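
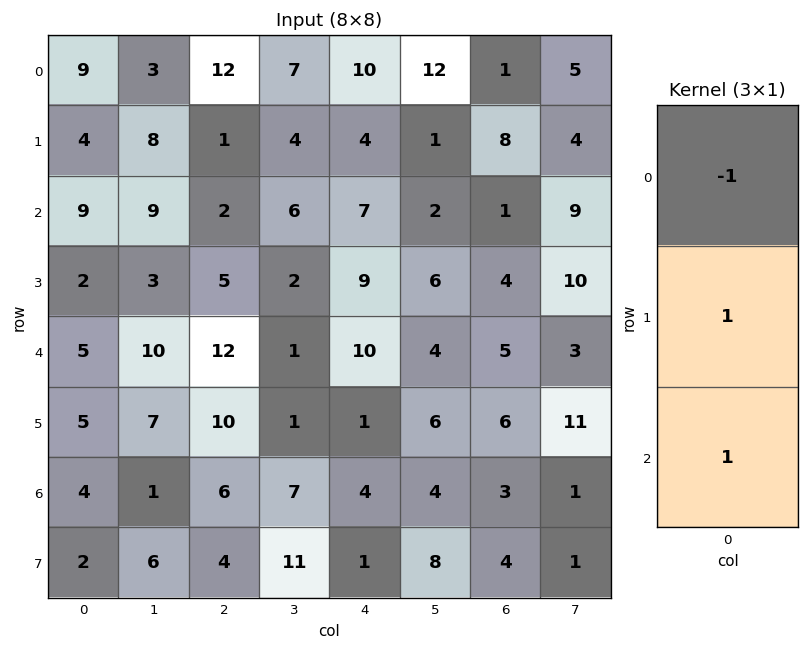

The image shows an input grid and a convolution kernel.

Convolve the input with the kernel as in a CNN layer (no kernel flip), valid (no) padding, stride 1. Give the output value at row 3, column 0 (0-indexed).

The receptive field on the input at this output position is [2 / 5 / 5]. Elementwise product with the kernel and sum: 2·-1 + 5·1 + 5·1.

8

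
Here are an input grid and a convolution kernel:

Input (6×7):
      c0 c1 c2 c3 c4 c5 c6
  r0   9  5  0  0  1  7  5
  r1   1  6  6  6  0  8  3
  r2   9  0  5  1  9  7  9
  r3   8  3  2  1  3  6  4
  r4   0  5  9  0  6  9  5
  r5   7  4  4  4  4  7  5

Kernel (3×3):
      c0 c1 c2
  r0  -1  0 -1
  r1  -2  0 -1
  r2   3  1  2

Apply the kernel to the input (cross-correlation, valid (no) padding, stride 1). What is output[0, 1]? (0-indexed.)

-16

The receptive field on the input at this output position is [5 0 0 / 6 6 6 / 0 5 1]. Elementwise product with the kernel and sum: 5·-1 + 0·-1 + 6·-2 + 6·-1 + 0·3 + 5·1 + 1·2.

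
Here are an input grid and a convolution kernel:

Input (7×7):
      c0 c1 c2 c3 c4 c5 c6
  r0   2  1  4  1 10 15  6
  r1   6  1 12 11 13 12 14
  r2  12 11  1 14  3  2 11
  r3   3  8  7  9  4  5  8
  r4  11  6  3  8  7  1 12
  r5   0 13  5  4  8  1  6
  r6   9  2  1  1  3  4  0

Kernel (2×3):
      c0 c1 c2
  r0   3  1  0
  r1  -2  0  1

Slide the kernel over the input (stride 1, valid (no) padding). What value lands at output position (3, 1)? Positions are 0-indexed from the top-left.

The receptive field on the input at this output position is [8 7 9 / 6 3 8]. Elementwise product with the kernel and sum: 8·3 + 7·1 + 6·-2 + 8·1.

27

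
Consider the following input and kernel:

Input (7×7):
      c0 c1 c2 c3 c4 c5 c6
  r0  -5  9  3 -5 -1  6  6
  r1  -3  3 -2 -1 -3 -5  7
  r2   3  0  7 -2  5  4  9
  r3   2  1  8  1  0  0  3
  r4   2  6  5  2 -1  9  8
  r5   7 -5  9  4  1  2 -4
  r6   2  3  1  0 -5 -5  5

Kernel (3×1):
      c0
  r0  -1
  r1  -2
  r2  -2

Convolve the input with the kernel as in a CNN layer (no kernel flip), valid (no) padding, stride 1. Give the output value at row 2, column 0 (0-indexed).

The receptive field on the input at this output position is [3 / 2 / 2]. Elementwise product with the kernel and sum: 3·-1 + 2·-2 + 2·-2.

-11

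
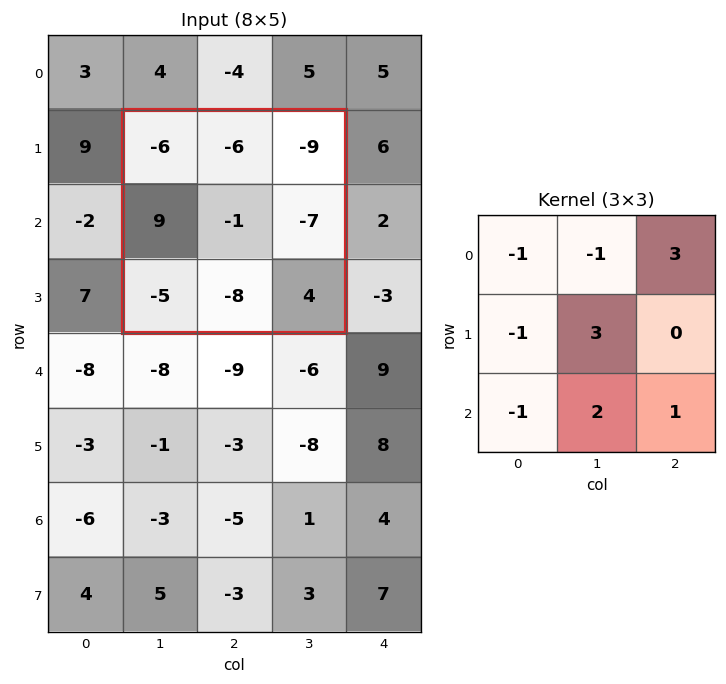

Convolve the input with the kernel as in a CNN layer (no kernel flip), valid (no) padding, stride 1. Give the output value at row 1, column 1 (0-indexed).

-34

The receptive field on the input at this output position is [-6 -6 -9 / 9 -1 -7 / -5 -8 4]. Elementwise product with the kernel and sum: -6·-1 + -6·-1 + -9·3 + 9·-1 + -1·3 + -5·-1 + -8·2 + 4·1.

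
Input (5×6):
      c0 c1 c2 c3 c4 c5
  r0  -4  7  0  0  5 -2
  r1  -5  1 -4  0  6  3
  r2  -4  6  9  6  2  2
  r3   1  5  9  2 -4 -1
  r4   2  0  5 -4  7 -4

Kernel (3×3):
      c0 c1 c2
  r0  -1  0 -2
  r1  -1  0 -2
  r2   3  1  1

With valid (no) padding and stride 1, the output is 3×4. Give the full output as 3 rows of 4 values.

Output[0,0]: The receptive field on the input at this output position is [-4 7 0 / -5 1 -4 / -4 6 9]. Elementwise product with the kernel and sum: -4·-1 + 0·-2 + -5·-1 + -4·-2 + -4·3 + 6·1 + 9·1.

20 25 17 20
16 7 4 -15
-22 -26 4 -19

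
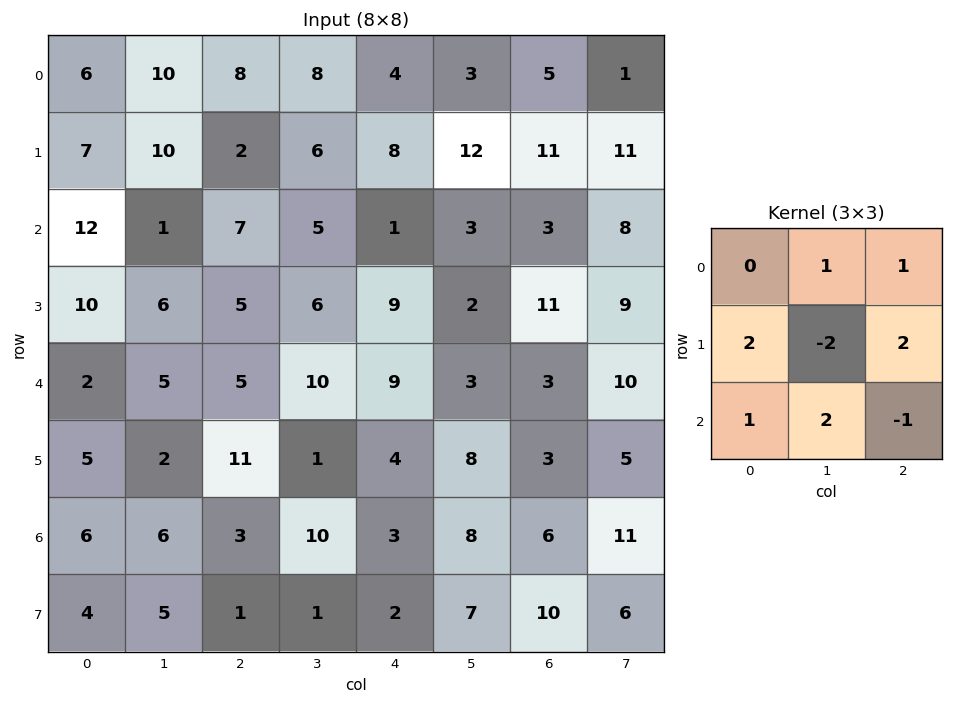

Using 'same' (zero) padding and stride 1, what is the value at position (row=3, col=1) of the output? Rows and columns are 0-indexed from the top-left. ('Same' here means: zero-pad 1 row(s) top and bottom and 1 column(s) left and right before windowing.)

33

The receptive field on the zero-padded input at this output position is [12 1 7 / 10 6 5 / 2 5 5]. Elementwise product with the kernel and sum: 1·1 + 7·1 + 10·2 + 6·-2 + 5·2 + 2·1 + 5·2 + 5·-1.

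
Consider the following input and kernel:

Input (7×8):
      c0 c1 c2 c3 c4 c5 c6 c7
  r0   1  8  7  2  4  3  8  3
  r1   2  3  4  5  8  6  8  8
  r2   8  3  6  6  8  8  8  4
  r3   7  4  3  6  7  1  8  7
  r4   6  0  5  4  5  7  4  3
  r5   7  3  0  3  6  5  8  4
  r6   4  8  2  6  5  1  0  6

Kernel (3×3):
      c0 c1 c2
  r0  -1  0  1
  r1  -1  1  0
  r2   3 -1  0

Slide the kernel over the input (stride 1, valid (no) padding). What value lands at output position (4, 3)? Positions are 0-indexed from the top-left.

19

The receptive field on the input at this output position is [4 5 7 / 3 6 5 / 6 5 1]. Elementwise product with the kernel and sum: 4·-1 + 7·1 + 3·-1 + 6·1 + 6·3 + 5·-1.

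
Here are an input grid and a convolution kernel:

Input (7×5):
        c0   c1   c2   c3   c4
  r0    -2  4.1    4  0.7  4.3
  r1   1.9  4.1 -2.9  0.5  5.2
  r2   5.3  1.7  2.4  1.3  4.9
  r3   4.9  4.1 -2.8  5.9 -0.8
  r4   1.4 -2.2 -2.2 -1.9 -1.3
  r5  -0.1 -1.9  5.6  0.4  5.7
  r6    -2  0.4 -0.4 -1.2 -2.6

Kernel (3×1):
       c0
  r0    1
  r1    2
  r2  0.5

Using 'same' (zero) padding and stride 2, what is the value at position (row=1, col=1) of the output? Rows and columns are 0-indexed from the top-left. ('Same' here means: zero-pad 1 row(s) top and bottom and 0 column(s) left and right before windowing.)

0.5

The receptive field on the zero-padded input at this output position is [-2.9 / 2.4 / -2.8]. Elementwise product with the kernel and sum: -2.9·1 + 2.4·2 + -2.8·0.5.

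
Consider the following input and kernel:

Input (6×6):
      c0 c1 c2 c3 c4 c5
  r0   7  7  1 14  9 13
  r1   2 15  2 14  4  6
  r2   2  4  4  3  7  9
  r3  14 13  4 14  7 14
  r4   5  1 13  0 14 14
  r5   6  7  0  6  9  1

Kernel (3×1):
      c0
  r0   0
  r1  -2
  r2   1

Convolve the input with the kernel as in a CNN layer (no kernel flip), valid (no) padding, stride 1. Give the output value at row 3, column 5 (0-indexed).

The receptive field on the input at this output position is [14 / 14 / 1]. Elementwise product with the kernel and sum: 14·-2 + 1·1.

-27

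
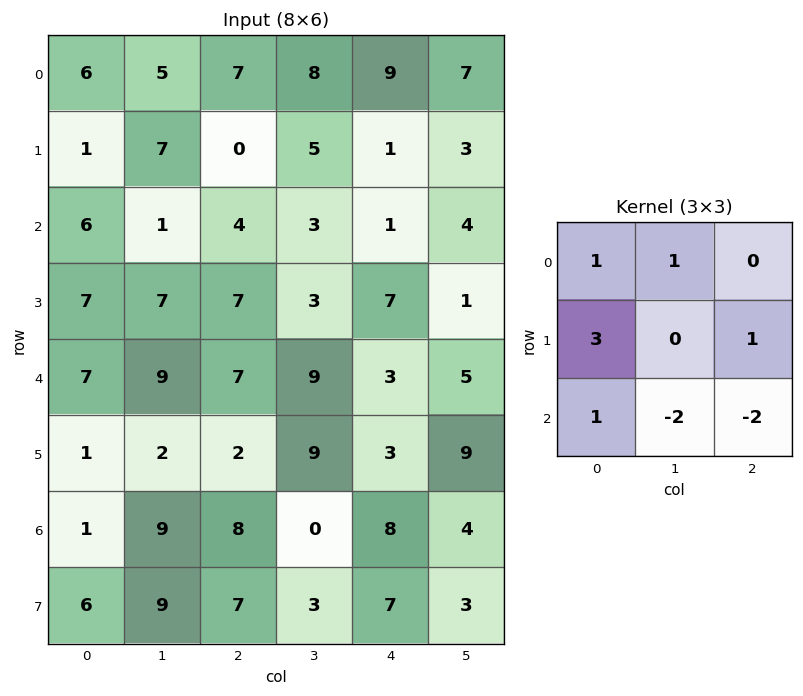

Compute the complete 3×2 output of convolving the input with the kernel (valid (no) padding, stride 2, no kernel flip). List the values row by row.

10 12
10 18
-12 17

Output[0,0]: The receptive field on the input at this output position is [6 5 7 / 1 7 0 / 6 1 4]. Elementwise product with the kernel and sum: 6·1 + 5·1 + 1·3 + 0·1 + 6·1 + 1·-2 + 4·-2.
Output[0,1]: The receptive field on the input at this output position is [7 8 9 / 0 5 1 / 4 3 1]. Elementwise product with the kernel and sum: 7·1 + 8·1 + 0·3 + 1·1 + 4·1 + 3·-2 + 1·-2.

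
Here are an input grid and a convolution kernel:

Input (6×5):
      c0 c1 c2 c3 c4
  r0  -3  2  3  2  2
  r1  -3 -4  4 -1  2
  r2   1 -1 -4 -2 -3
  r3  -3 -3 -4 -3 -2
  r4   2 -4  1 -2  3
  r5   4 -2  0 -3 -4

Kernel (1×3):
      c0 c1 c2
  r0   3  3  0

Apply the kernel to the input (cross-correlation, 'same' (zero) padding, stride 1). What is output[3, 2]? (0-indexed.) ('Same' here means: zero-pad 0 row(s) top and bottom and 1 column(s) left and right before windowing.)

-21

The receptive field on the zero-padded input at this output position is [-3 -4 -3]. Elementwise product with the kernel and sum: -3·3 + -4·3.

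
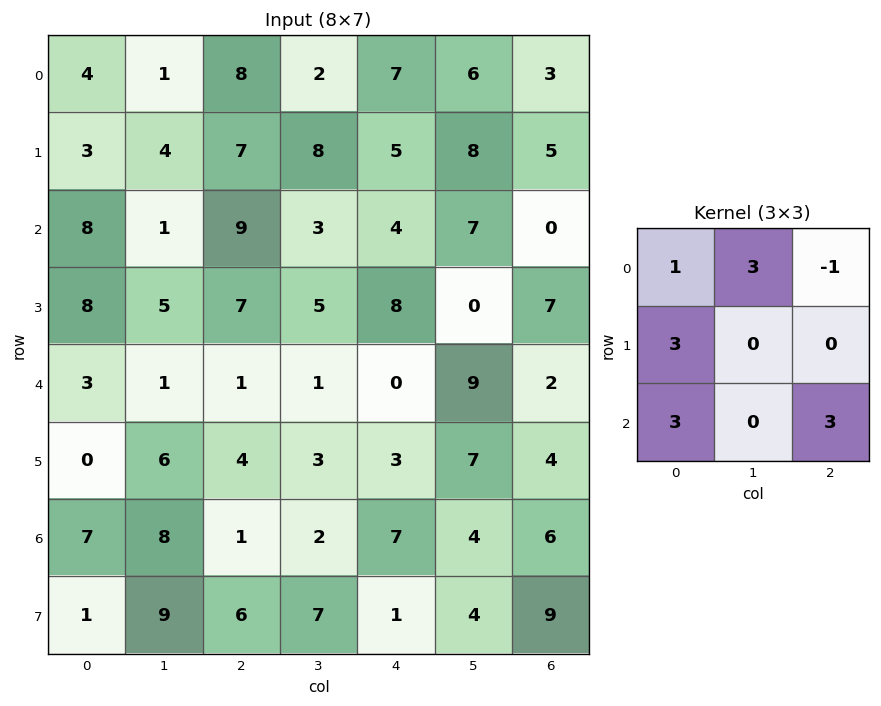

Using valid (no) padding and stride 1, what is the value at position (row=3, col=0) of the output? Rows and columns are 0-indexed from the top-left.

The receptive field on the input at this output position is [8 5 7 / 3 1 1 / 0 6 4]. Elementwise product with the kernel and sum: 8·1 + 5·3 + 7·-1 + 3·3 + 0·3 + 4·3.

37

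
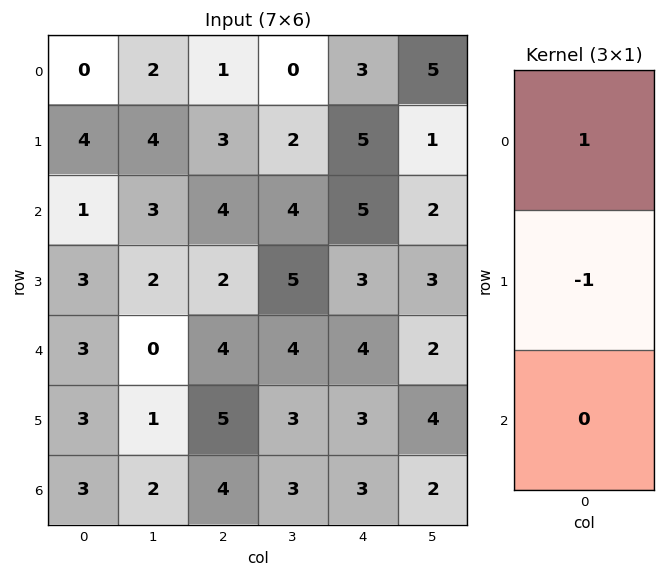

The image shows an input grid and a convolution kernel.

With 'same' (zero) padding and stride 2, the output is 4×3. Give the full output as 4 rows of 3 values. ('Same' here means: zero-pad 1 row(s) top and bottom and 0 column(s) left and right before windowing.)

Output[0,0]: The receptive field on the zero-padded input at this output position is [0 / 0 / 4]. Elementwise product with the kernel and sum: 0·1 + 0·-1.
Output[0,1]: The receptive field on the zero-padded input at this output position is [0 / 1 / 3]. Elementwise product with the kernel and sum: 0·1 + 1·-1.

0 -1 -3
3 -1 0
0 -2 -1
0 1 0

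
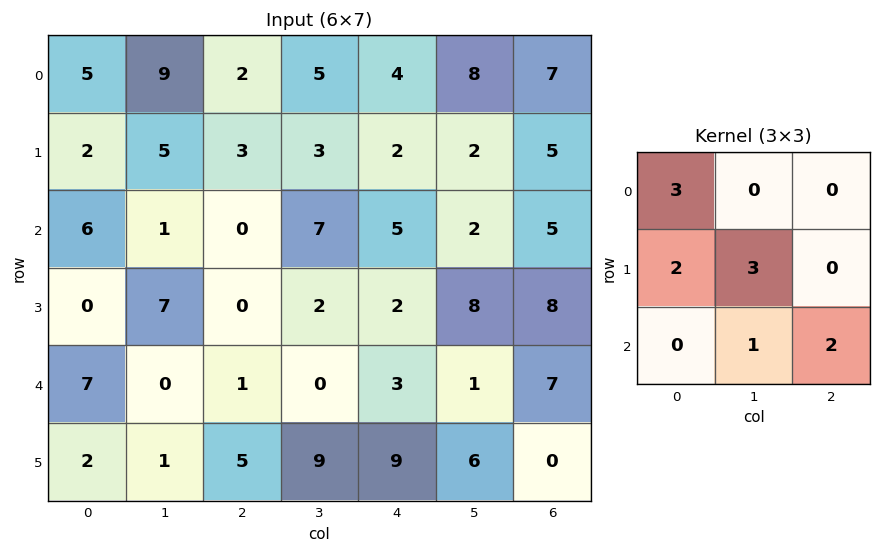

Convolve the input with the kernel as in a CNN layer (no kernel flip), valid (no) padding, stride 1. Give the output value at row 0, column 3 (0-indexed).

The receptive field on the input at this output position is [5 4 8 / 3 2 2 / 7 5 2]. Elementwise product with the kernel and sum: 5·3 + 3·2 + 2·3 + 5·1 + 2·2.

36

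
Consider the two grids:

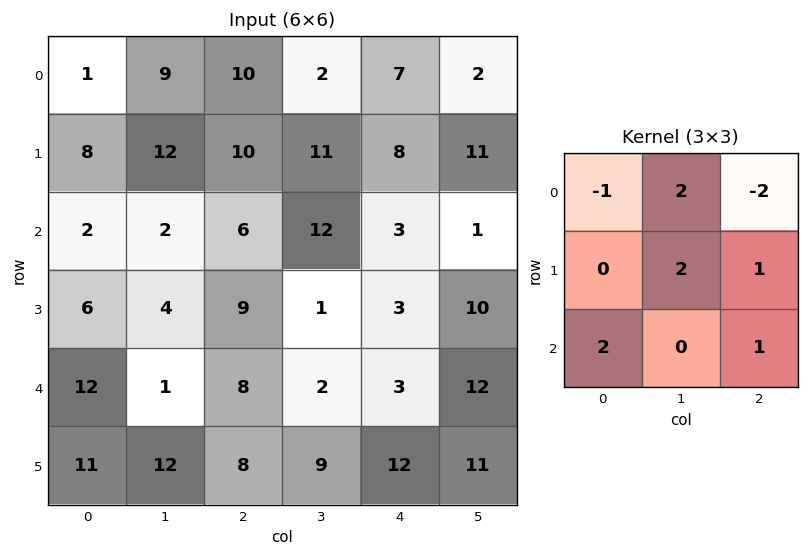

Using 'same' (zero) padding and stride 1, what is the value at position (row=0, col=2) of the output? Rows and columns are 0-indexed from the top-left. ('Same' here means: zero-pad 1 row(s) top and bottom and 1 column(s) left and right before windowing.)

57

The receptive field on the zero-padded input at this output position is [0 0 0 / 9 10 2 / 12 10 11]. Elementwise product with the kernel and sum: 0·-1 + 0·2 + 0·-2 + 10·2 + 2·1 + 12·2 + 11·1.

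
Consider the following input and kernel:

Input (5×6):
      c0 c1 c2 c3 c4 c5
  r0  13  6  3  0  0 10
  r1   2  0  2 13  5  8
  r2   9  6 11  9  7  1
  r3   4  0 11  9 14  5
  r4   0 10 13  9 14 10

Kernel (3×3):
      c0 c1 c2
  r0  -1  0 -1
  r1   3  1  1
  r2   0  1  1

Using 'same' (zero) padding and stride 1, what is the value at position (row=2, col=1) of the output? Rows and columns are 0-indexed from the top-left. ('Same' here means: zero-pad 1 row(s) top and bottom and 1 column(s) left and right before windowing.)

The receptive field on the zero-padded input at this output position is [2 0 2 / 9 6 11 / 4 0 11]. Elementwise product with the kernel and sum: 2·-1 + 2·-1 + 9·3 + 6·1 + 11·1 + 0·1 + 11·1.

51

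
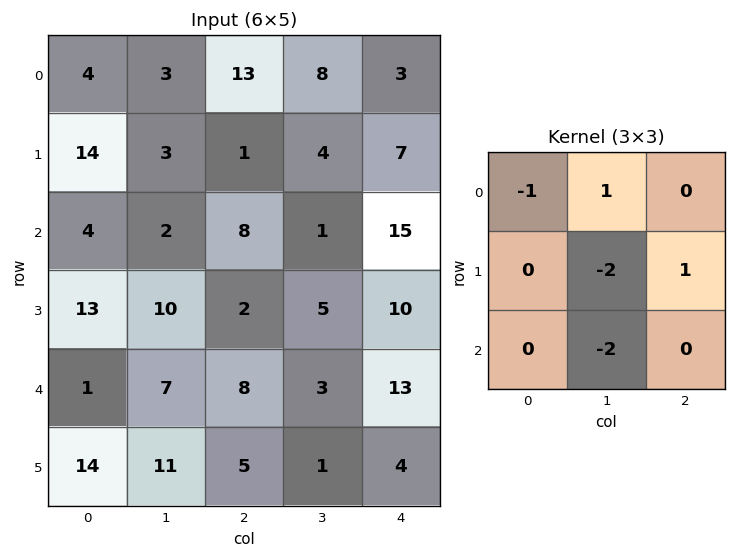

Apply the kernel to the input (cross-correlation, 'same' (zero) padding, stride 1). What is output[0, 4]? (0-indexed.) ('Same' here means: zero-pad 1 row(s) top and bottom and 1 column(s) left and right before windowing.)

The receptive field on the zero-padded input at this output position is [0 0 0 / 8 3 0 / 4 7 0]. Elementwise product with the kernel and sum: 0·-1 + 0·1 + 3·-2 + 0·1 + 7·-2.

-20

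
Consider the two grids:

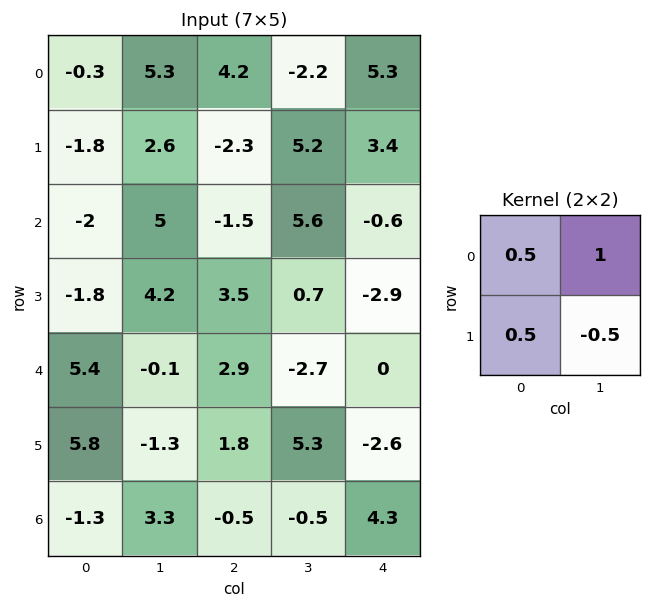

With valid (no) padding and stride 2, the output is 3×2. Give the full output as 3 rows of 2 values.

Output[0,0]: The receptive field on the input at this output position is [-0.3 5.3 / -1.8 2.6]. Elementwise product with the kernel and sum: -0.3·0.5 + 5.3·1 + -1.8·0.5 + 2.6·-0.5.
Output[0,1]: The receptive field on the input at this output position is [4.2 -2.2 / -2.3 5.2]. Elementwise product with the kernel and sum: 4.2·0.5 + -2.2·1 + -2.3·0.5 + 5.2·-0.5.

2.95 -3.85
1 6.25
6.15 -3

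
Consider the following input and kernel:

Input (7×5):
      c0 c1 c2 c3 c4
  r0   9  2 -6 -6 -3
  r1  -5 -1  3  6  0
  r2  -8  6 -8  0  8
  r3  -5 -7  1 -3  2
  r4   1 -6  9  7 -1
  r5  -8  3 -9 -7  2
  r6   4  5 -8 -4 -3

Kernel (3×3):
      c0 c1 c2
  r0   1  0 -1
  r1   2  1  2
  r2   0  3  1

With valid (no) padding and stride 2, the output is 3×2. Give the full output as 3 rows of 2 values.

Output[0,0]: The receptive field on the input at this output position is [9 2 -6 / -5 -1 3 / -8 6 -8]. Elementwise product with the kernel and sum: 9·1 + -6·-1 + -5·2 + -1·1 + 3·2 + 6·3 + -8·1.
Output[0,1]: The receptive field on the input at this output position is [-6 -6 -3 / 3 6 0 / -8 0 8]. Elementwise product with the kernel and sum: -6·1 + -3·-1 + 3·2 + 6·1 + 0·2 + 0·3 + 8·1.

20 17
-24 7
-32 -26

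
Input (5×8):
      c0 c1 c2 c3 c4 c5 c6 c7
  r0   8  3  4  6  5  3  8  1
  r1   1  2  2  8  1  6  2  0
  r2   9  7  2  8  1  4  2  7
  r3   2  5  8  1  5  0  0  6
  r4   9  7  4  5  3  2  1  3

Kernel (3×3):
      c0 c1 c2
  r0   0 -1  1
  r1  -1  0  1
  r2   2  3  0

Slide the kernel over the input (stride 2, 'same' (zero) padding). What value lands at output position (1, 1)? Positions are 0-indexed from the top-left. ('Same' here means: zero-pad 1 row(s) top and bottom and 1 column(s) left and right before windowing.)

41

The receptive field on the zero-padded input at this output position is [2 2 8 / 7 2 8 / 5 8 1]. Elementwise product with the kernel and sum: 2·-1 + 8·1 + 7·-1 + 8·1 + 5·2 + 8·3.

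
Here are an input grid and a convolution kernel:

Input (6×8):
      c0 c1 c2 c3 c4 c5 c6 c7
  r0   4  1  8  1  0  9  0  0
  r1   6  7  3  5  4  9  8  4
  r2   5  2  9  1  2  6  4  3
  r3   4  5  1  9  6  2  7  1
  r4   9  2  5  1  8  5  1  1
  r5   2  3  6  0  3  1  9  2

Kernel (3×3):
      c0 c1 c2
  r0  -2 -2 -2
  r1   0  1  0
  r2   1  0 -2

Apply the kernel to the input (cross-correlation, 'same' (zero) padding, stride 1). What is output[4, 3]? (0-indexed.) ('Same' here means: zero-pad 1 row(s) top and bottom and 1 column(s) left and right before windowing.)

The receptive field on the zero-padded input at this output position is [1 9 6 / 5 1 8 / 6 0 3]. Elementwise product with the kernel and sum: 1·-2 + 9·-2 + 6·-2 + 1·1 + 6·1 + 3·-2.

-31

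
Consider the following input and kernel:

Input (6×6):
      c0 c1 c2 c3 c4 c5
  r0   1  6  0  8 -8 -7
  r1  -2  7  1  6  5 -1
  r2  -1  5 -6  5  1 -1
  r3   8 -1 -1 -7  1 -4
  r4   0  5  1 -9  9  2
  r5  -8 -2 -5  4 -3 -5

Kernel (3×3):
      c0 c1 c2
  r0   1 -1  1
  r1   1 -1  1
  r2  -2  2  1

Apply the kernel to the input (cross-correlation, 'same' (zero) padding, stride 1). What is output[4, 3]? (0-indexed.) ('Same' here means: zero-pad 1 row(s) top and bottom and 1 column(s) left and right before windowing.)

41

The receptive field on the zero-padded input at this output position is [-1 -7 1 / 1 -9 9 / -5 4 -3]. Elementwise product with the kernel and sum: -1·1 + -7·-1 + 1·1 + 1·1 + -9·-1 + 9·1 + -5·-2 + 4·2 + -3·1.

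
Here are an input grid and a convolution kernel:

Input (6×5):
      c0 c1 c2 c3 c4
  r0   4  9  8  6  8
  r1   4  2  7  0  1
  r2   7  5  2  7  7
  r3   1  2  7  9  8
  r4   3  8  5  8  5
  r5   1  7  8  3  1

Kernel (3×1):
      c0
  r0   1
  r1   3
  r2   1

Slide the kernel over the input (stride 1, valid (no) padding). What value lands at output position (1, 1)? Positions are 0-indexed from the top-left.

The receptive field on the input at this output position is [2 / 5 / 2]. Elementwise product with the kernel and sum: 2·1 + 5·3 + 2·1.

19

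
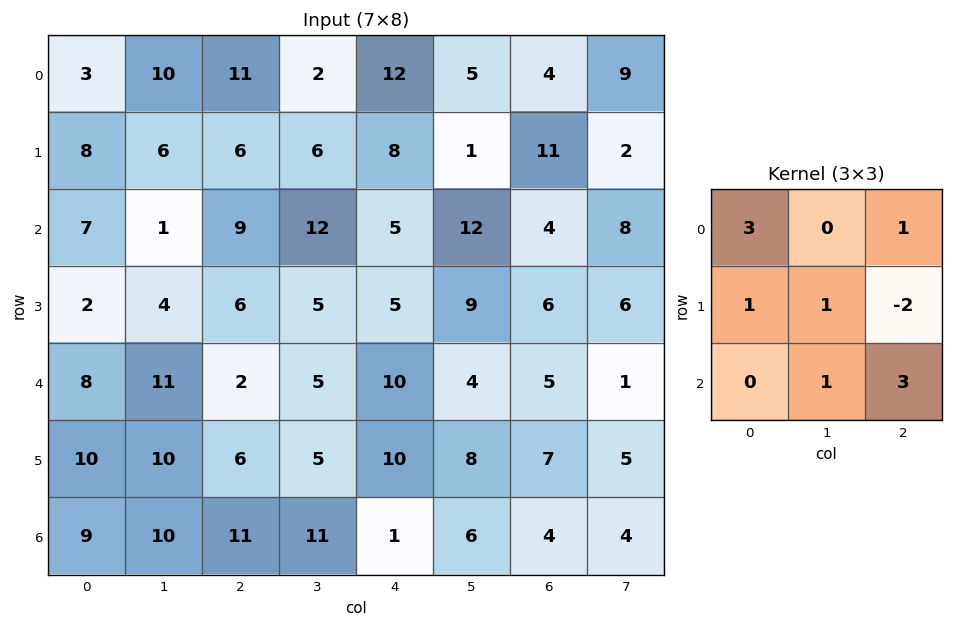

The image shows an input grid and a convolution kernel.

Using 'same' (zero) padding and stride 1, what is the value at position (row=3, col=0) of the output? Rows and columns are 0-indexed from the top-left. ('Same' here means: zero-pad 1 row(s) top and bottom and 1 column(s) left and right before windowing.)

36

The receptive field on the zero-padded input at this output position is [0 7 1 / 0 2 4 / 0 8 11]. Elementwise product with the kernel and sum: 0·3 + 1·1 + 0·1 + 2·1 + 4·-2 + 8·1 + 11·3.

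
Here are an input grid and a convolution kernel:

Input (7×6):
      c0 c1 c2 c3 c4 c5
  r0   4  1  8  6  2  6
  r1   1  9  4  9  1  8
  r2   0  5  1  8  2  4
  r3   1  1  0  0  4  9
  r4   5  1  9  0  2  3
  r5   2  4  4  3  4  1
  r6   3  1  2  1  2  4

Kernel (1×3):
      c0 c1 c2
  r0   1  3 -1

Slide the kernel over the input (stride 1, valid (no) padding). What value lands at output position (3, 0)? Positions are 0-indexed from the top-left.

4

The receptive field on the input at this output position is [1 1 0]. Elementwise product with the kernel and sum: 1·1 + 1·3 + 0·-1.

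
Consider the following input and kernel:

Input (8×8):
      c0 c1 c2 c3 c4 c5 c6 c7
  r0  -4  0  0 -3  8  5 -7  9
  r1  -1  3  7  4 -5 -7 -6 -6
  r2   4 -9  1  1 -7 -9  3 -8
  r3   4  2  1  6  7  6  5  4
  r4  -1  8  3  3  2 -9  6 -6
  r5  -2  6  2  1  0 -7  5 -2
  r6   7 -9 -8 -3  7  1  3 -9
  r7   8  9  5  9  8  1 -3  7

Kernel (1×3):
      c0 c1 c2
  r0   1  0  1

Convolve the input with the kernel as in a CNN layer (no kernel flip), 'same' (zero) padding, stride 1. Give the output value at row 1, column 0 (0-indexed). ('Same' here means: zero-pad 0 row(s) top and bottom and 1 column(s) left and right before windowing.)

The receptive field on the zero-padded input at this output position is [0 -1 3]. Elementwise product with the kernel and sum: 0·1 + 3·1.

3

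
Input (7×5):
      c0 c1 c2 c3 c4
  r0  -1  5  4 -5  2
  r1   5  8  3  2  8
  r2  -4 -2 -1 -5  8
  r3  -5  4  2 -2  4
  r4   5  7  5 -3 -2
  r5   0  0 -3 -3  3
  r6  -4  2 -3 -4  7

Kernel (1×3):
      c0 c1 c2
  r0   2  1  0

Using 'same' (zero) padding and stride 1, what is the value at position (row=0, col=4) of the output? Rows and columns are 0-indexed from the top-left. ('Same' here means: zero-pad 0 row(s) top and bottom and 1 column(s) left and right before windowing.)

The receptive field on the zero-padded input at this output position is [-5 2 0]. Elementwise product with the kernel and sum: -5·2 + 2·1.

-8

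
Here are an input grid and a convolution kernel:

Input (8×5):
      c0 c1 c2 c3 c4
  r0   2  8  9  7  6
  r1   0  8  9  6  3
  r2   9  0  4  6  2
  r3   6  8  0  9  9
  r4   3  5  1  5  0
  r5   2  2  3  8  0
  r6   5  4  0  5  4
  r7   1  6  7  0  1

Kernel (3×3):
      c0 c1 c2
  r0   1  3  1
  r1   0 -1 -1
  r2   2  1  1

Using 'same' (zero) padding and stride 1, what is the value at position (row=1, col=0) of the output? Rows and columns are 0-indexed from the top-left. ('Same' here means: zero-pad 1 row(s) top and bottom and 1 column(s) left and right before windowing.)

The receptive field on the zero-padded input at this output position is [0 2 8 / 0 0 8 / 0 9 0]. Elementwise product with the kernel and sum: 0·1 + 2·3 + 8·1 + 0·-1 + 8·-1 + 0·2 + 9·1 + 0·1.

15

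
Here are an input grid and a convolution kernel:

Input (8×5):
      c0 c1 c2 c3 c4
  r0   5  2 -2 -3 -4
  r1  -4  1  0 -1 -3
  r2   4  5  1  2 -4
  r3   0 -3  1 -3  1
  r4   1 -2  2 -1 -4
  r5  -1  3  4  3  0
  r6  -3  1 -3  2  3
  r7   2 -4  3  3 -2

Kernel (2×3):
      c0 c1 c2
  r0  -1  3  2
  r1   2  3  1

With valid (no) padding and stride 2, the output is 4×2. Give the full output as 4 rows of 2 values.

-8 -21
5 -9
8 4
-5 28

Output[0,0]: The receptive field on the input at this output position is [5 2 -2 / -4 1 0]. Elementwise product with the kernel and sum: 5·-1 + 2·3 + -2·2 + -4·2 + 1·3 + 0·1.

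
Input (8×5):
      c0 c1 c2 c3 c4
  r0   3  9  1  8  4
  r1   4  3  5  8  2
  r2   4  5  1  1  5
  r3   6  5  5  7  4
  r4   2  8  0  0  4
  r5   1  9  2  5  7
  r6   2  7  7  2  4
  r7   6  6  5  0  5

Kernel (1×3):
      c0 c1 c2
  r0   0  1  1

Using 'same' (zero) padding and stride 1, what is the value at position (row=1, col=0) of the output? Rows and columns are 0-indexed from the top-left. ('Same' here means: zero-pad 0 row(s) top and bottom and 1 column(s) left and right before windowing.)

7

The receptive field on the zero-padded input at this output position is [0 4 3]. Elementwise product with the kernel and sum: 4·1 + 3·1.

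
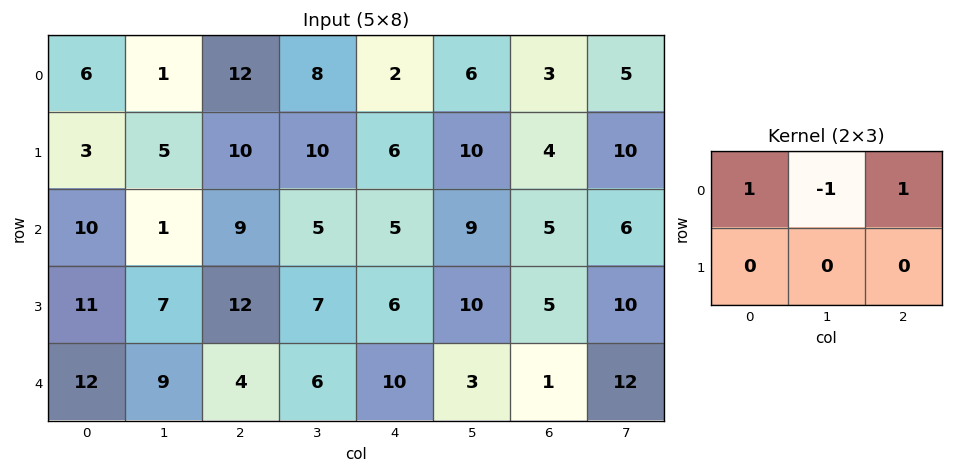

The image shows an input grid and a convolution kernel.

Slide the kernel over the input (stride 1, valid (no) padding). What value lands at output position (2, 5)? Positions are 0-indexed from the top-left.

The receptive field on the input at this output position is [9 5 6 / 10 5 10]. Elementwise product with the kernel and sum: 9·1 + 5·-1 + 6·1.

10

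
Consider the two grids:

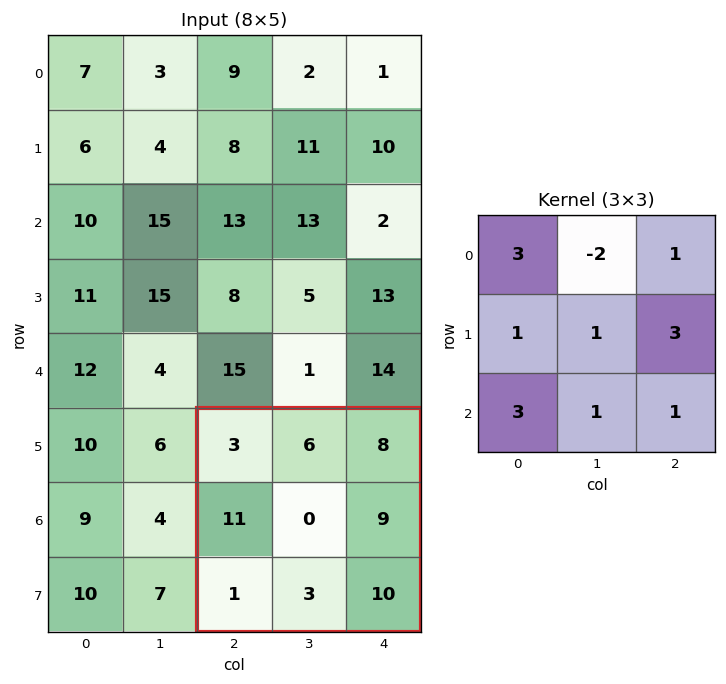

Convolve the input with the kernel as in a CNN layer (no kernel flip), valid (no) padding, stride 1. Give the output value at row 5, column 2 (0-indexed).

The receptive field on the input at this output position is [3 6 8 / 11 0 9 / 1 3 10]. Elementwise product with the kernel and sum: 3·3 + 6·-2 + 8·1 + 11·1 + 0·1 + 9·3 + 1·3 + 3·1 + 10·1.

59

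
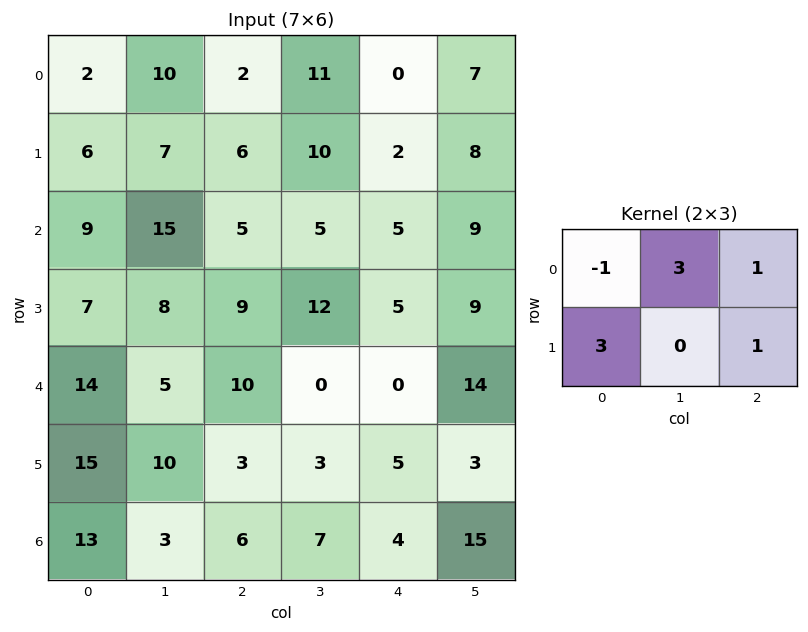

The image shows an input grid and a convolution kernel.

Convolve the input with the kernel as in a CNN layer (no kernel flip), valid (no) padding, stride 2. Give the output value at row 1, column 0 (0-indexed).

The receptive field on the input at this output position is [9 15 5 / 7 8 9]. Elementwise product with the kernel and sum: 9·-1 + 15·3 + 5·1 + 7·3 + 9·1.

71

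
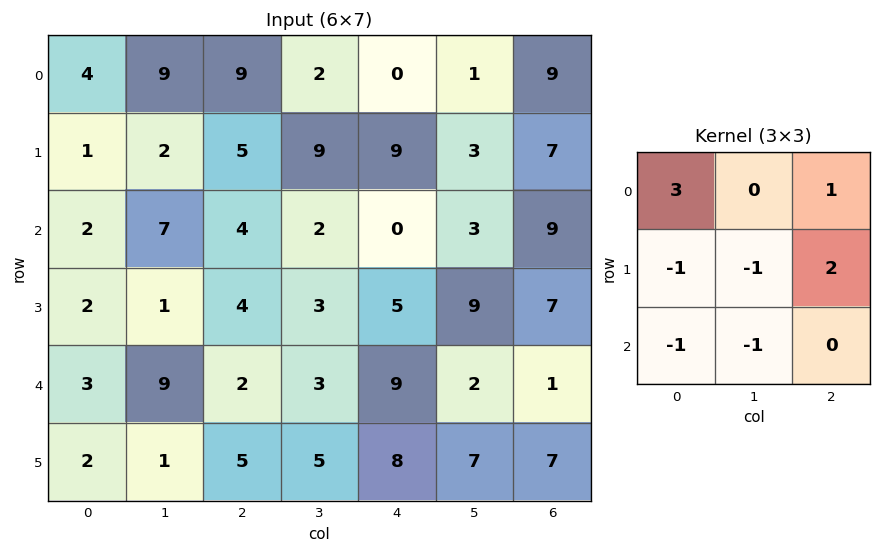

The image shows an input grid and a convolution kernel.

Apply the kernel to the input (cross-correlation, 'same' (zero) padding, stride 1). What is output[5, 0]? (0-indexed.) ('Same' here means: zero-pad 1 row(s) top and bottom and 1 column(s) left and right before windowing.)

The receptive field on the zero-padded input at this output position is [0 3 9 / 0 2 1 / 0 0 0]. Elementwise product with the kernel and sum: 0·3 + 9·1 + 0·-1 + 2·-1 + 1·2 + 0·-1 + 0·-1.

9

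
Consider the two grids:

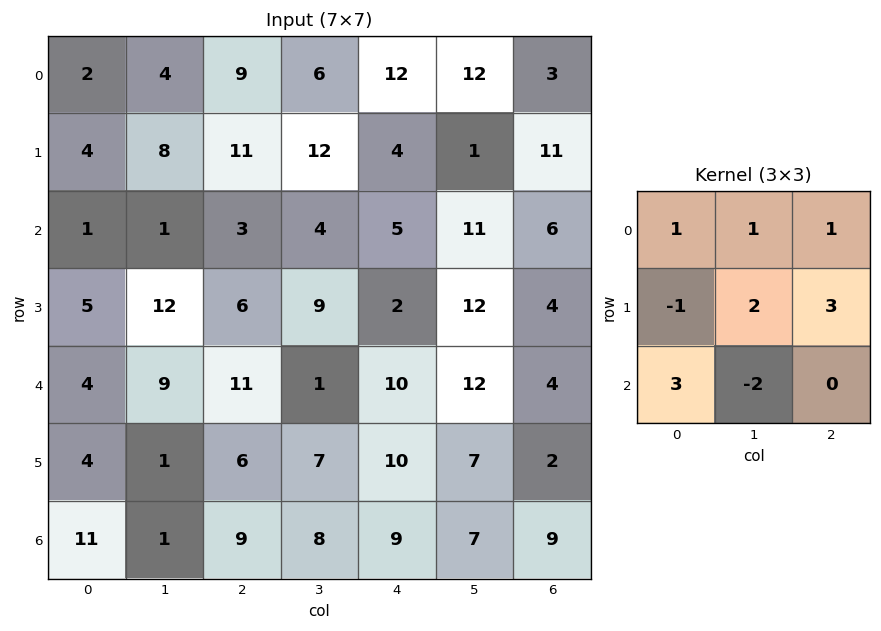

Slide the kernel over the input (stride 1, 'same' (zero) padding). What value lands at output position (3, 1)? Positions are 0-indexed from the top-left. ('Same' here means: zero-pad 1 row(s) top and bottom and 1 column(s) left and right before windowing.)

36

The receptive field on the zero-padded input at this output position is [1 1 3 / 5 12 6 / 4 9 11]. Elementwise product with the kernel and sum: 1·1 + 1·1 + 3·1 + 5·-1 + 12·2 + 6·3 + 4·3 + 9·-2.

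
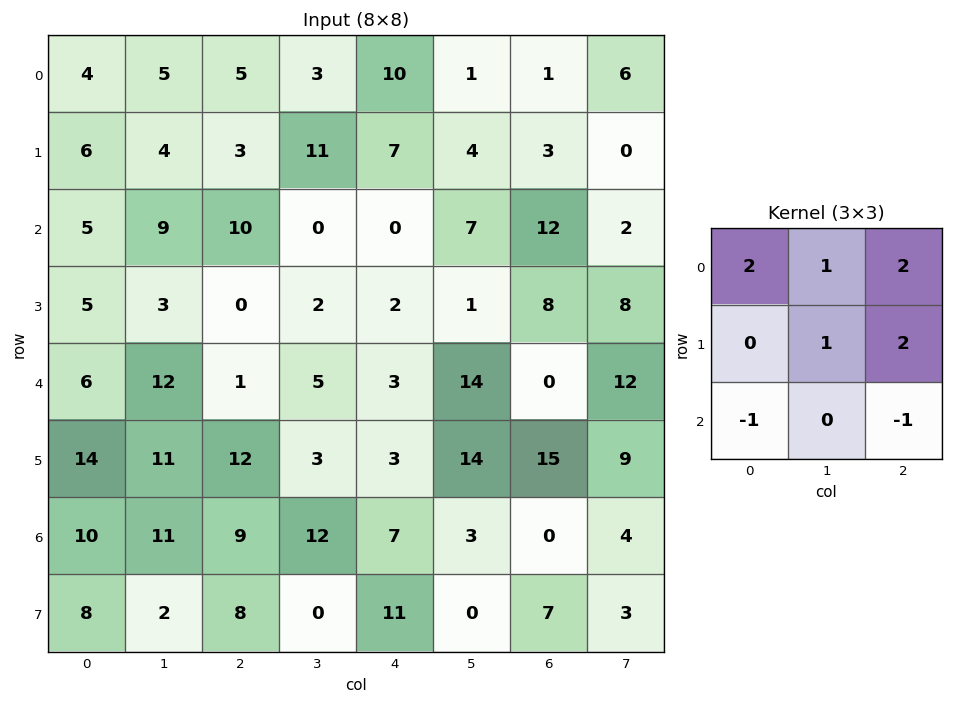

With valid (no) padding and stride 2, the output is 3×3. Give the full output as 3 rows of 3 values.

Output[0,0]: The receptive field on the input at this output position is [4 5 5 / 6 4 3 / 5 9 10]. Elementwise product with the kernel and sum: 4·2 + 5·1 + 5·2 + 4·1 + 3·2 + 5·-1 + 10·-1.

18 48 21
35 22 45
42 6 57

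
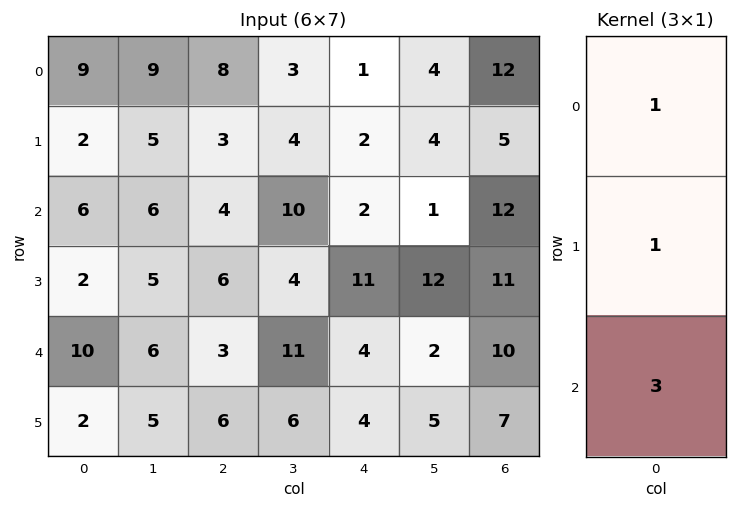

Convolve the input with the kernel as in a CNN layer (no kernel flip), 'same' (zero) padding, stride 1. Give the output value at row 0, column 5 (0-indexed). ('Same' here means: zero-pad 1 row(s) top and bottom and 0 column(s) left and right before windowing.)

The receptive field on the zero-padded input at this output position is [0 / 4 / 4]. Elementwise product with the kernel and sum: 0·1 + 4·1 + 4·3.

16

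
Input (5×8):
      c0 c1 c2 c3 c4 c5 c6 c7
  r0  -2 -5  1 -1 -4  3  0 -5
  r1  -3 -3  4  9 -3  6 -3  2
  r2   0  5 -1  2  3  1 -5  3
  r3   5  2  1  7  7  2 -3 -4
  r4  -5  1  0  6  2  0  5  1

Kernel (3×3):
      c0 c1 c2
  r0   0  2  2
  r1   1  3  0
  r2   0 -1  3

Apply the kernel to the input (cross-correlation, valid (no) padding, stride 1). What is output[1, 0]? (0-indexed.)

The receptive field on the input at this output position is [-3 -3 4 / 0 5 -1 / 5 2 1]. Elementwise product with the kernel and sum: -3·2 + 4·2 + 0·1 + 5·3 + 2·-1 + 1·3.

18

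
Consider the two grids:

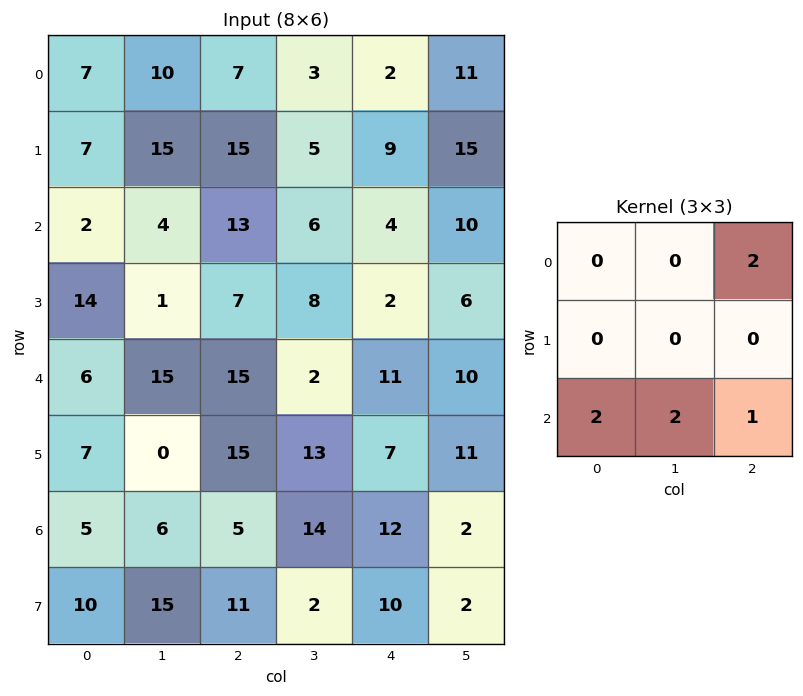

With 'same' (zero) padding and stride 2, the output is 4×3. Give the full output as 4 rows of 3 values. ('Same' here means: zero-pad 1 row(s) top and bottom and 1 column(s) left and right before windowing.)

Output[0,0]: The receptive field on the zero-padded input at this output position is [0 0 0 / 0 7 10 / 0 7 15]. Elementwise product with the kernel and sum: 0·2 + 0·2 + 7·2 + 15·1.
Output[0,1]: The receptive field on the zero-padded input at this output position is [0 0 0 / 10 7 3 / 15 15 5]. Elementwise product with the kernel and sum: 0·2 + 15·2 + 15·2 + 5·1.

29 65 43
59 34 56
16 59 63
35 80 48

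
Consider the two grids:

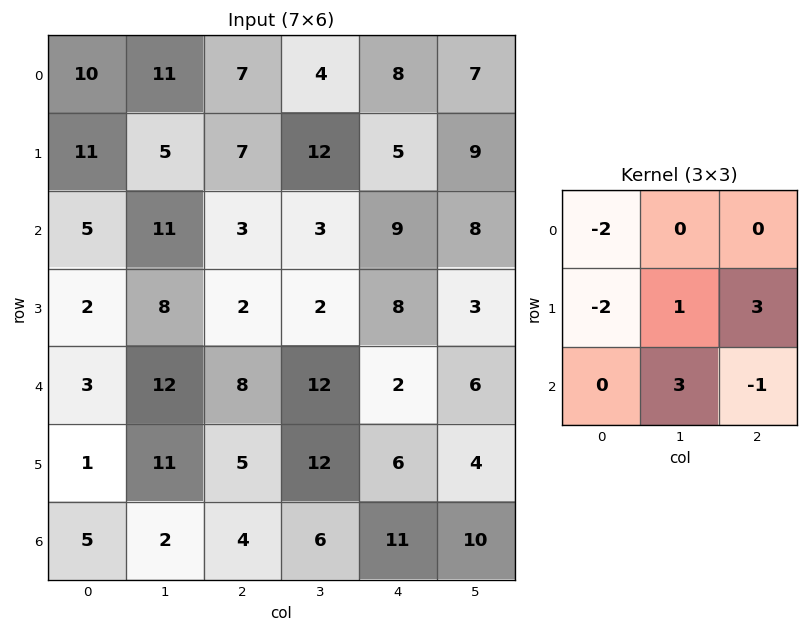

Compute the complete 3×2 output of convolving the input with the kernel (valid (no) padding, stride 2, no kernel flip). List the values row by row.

14 -1
28 50
20 11

Output[0,0]: The receptive field on the input at this output position is [10 11 7 / 11 5 7 / 5 11 3]. Elementwise product with the kernel and sum: 10·-2 + 11·-2 + 5·1 + 7·3 + 11·3 + 3·-1.
Output[0,1]: The receptive field on the input at this output position is [7 4 8 / 7 12 5 / 3 3 9]. Elementwise product with the kernel and sum: 7·-2 + 7·-2 + 12·1 + 5·3 + 3·3 + 9·-1.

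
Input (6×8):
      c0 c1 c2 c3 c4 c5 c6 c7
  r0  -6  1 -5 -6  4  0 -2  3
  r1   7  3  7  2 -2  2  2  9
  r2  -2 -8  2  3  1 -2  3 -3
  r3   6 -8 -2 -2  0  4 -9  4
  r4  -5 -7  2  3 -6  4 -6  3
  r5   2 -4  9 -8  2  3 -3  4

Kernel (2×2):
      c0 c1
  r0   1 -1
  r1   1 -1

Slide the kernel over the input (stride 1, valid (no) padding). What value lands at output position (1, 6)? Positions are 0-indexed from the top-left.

-1

The receptive field on the input at this output position is [2 9 / 3 -3]. Elementwise product with the kernel and sum: 2·1 + 9·-1 + 3·1 + -3·-1.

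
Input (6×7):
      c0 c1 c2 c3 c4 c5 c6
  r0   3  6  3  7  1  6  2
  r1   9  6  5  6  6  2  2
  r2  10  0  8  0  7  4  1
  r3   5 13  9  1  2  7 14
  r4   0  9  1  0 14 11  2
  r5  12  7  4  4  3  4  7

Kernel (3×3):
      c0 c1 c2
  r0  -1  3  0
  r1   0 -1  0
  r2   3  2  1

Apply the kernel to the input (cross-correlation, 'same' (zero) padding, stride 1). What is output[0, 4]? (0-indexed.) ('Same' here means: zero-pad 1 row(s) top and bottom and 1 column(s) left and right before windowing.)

The receptive field on the zero-padded input at this output position is [0 0 0 / 7 1 6 / 6 6 2]. Elementwise product with the kernel and sum: 0·-1 + 0·3 + 1·-1 + 6·3 + 6·2 + 2·1.

31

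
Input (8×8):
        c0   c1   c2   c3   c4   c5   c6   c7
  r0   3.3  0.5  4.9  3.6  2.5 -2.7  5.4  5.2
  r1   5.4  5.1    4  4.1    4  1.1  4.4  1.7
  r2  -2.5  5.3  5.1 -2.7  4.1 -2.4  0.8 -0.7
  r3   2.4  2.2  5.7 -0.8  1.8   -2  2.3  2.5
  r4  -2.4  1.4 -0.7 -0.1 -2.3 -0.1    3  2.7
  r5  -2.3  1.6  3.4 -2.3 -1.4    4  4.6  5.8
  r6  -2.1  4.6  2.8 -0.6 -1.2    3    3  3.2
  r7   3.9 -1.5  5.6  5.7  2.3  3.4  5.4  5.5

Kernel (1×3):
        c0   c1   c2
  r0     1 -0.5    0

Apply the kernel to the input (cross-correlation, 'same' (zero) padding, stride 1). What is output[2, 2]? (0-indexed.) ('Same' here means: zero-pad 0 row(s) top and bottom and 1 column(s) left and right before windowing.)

The receptive field on the zero-padded input at this output position is [5.3 5.1 -2.7]. Elementwise product with the kernel and sum: 5.3·1 + 5.1·-0.5.

2.75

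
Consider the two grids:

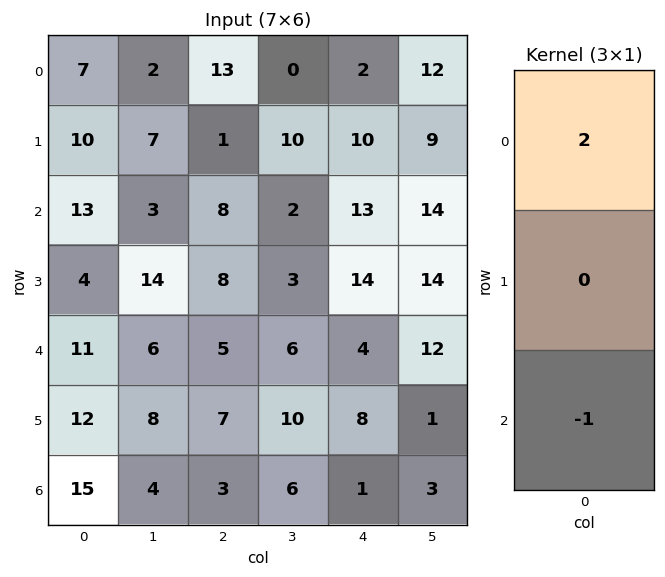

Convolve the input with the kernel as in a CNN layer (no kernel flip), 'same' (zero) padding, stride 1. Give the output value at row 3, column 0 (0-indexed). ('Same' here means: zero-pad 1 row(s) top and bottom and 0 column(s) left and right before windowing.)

The receptive field on the zero-padded input at this output position is [13 / 4 / 11]. Elementwise product with the kernel and sum: 13·2 + 11·-1.

15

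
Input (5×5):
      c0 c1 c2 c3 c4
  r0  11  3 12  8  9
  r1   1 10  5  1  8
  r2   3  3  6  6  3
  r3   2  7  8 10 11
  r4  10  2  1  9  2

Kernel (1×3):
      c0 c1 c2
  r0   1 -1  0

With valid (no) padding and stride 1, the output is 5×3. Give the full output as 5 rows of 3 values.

Output[0,0]: The receptive field on the input at this output position is [11 3 12]. Elementwise product with the kernel and sum: 11·1 + 3·-1.
Output[0,1]: The receptive field on the input at this output position is [3 12 8]. Elementwise product with the kernel and sum: 3·1 + 12·-1.

8 -9 4
-9 5 4
0 -3 0
-5 -1 -2
8 1 -8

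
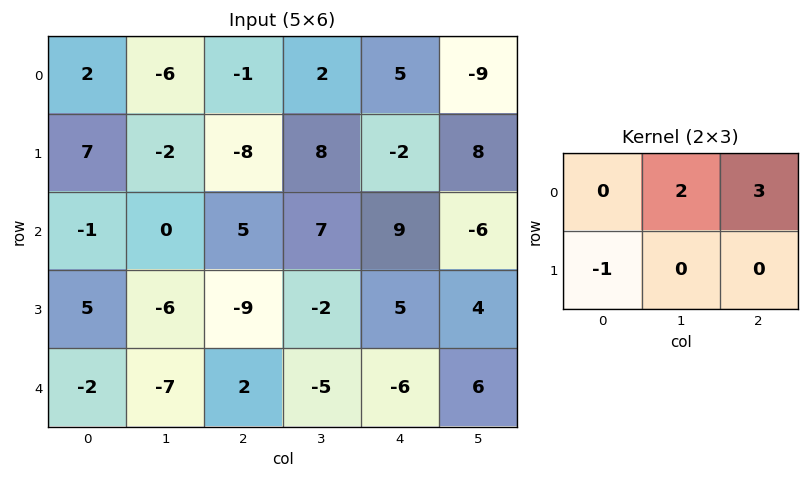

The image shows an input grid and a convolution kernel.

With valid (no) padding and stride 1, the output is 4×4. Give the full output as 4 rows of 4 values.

-22 6 27 -25
-27 8 5 13
10 37 50 2
-37 -17 9 27

Output[0,0]: The receptive field on the input at this output position is [2 -6 -1 / 7 -2 -8]. Elementwise product with the kernel and sum: -6·2 + -1·3 + 7·-1.
Output[0,1]: The receptive field on the input at this output position is [-6 -1 2 / -2 -8 8]. Elementwise product with the kernel and sum: -1·2 + 2·3 + -2·-1.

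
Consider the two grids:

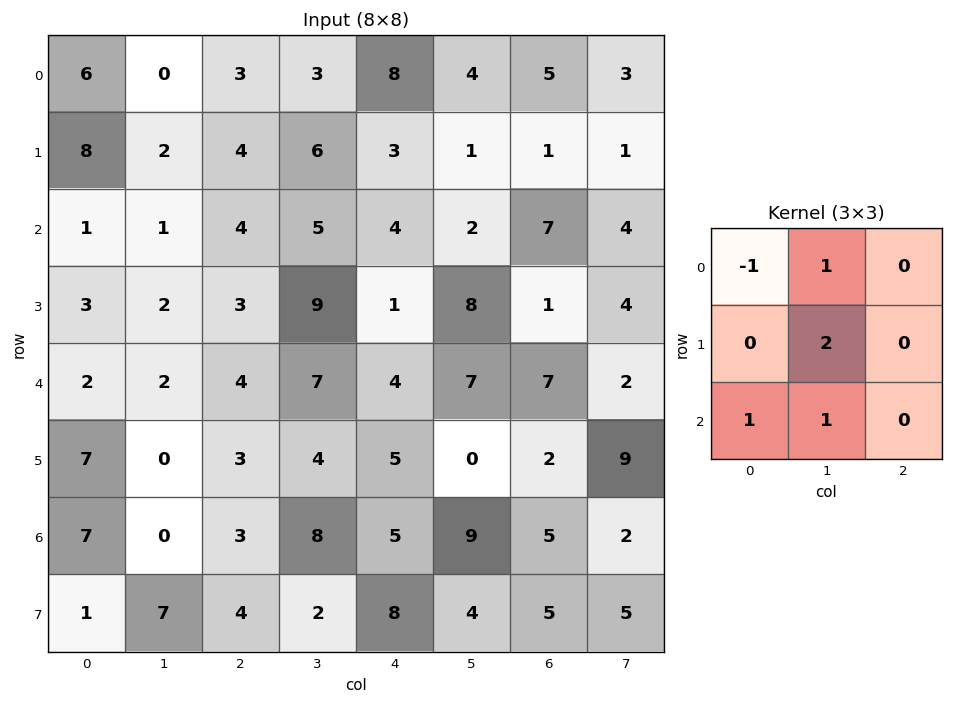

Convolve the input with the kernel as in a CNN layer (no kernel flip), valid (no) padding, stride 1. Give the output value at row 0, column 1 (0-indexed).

16

The receptive field on the input at this output position is [0 3 3 / 2 4 6 / 1 4 5]. Elementwise product with the kernel and sum: 0·-1 + 3·1 + 4·2 + 1·1 + 4·1.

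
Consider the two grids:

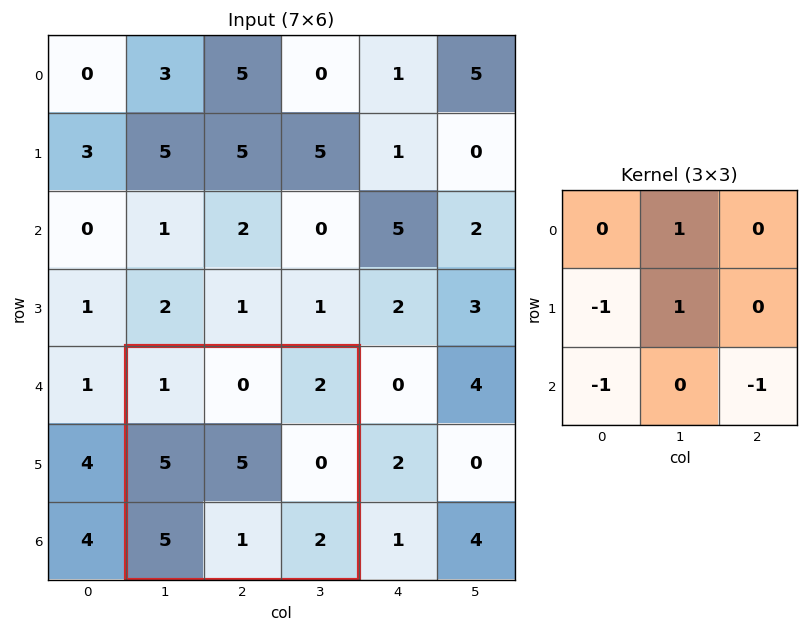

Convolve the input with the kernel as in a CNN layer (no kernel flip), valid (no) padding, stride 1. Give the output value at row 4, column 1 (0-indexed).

The receptive field on the input at this output position is [1 0 2 / 5 5 0 / 5 1 2]. Elementwise product with the kernel and sum: 0·1 + 5·-1 + 5·1 + 5·-1 + 2·-1.

-7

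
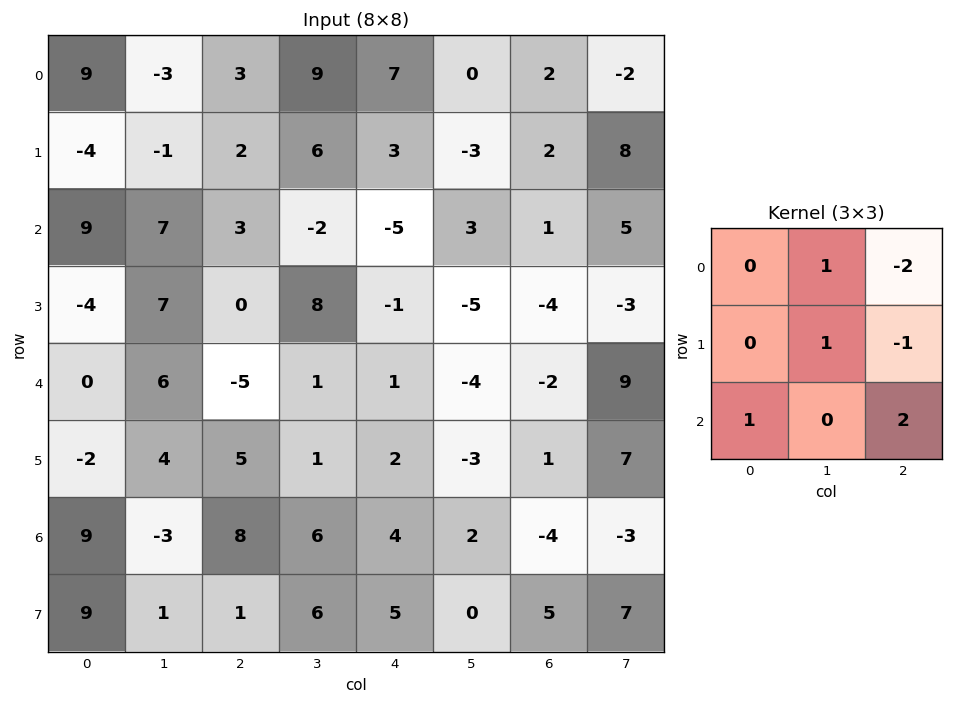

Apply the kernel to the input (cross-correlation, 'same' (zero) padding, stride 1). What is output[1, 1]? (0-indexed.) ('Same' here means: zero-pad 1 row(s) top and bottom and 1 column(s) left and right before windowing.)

3

The receptive field on the zero-padded input at this output position is [9 -3 3 / -4 -1 2 / 9 7 3]. Elementwise product with the kernel and sum: -3·1 + 3·-2 + -1·1 + 2·-1 + 9·1 + 3·2.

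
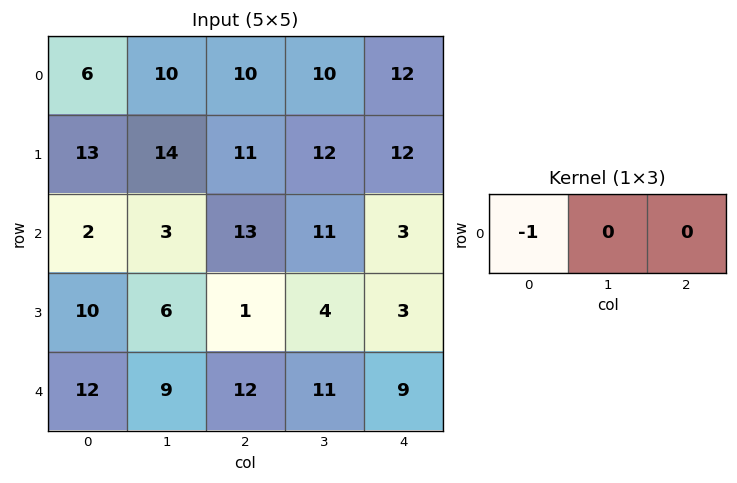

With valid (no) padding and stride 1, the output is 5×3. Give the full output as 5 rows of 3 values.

Output[0,0]: The receptive field on the input at this output position is [6 10 10]. Elementwise product with the kernel and sum: 6·-1.
Output[0,1]: The receptive field on the input at this output position is [10 10 10]. Elementwise product with the kernel and sum: 10·-1.

-6 -10 -10
-13 -14 -11
-2 -3 -13
-10 -6 -1
-12 -9 -12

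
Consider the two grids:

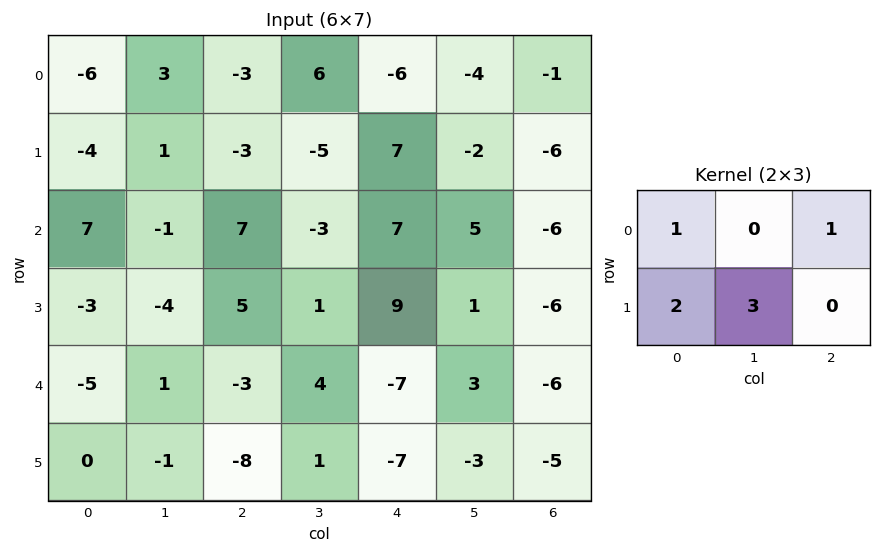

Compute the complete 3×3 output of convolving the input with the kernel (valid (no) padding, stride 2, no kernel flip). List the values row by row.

-14 -30 1
-4 27 22
-11 -23 -36

Output[0,0]: The receptive field on the input at this output position is [-6 3 -3 / -4 1 -3]. Elementwise product with the kernel and sum: -6·1 + -3·1 + -4·2 + 1·3.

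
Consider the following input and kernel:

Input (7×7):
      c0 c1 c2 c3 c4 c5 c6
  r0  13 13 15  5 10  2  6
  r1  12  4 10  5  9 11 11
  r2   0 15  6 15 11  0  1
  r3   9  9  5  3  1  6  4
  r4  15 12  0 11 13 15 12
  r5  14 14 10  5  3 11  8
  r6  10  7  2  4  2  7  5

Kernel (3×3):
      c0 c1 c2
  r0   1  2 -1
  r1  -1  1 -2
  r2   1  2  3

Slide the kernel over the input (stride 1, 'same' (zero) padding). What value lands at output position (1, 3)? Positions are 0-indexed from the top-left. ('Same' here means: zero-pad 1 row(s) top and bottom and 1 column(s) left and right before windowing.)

61

The receptive field on the zero-padded input at this output position is [15 5 10 / 10 5 9 / 6 15 11]. Elementwise product with the kernel and sum: 15·1 + 5·2 + 10·-1 + 10·-1 + 5·1 + 9·-2 + 6·1 + 15·2 + 11·3.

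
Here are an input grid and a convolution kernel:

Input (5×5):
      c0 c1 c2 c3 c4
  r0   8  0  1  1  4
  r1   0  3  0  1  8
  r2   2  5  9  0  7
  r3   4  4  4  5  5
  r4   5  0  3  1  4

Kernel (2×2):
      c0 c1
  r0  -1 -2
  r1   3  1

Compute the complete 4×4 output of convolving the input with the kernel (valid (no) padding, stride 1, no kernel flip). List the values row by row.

Output[0,0]: The receptive field on the input at this output position is [8 0 / 0 3]. Elementwise product with the kernel and sum: 8·-1 + 0·-2 + 0·3 + 3·1.

-5 7 -2 2
5 21 25 -10
4 -7 8 6
3 -9 -4 -8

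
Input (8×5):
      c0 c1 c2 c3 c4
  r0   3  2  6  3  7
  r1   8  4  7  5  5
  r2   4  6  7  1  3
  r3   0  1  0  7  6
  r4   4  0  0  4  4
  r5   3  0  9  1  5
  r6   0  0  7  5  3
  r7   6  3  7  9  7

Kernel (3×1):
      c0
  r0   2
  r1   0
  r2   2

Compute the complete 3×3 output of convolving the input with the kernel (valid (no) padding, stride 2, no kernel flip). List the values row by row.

Output[0,0]: The receptive field on the input at this output position is [3 / 8 / 4]. Elementwise product with the kernel and sum: 3·2 + 4·2.
Output[0,1]: The receptive field on the input at this output position is [6 / 7 / 7]. Elementwise product with the kernel and sum: 6·2 + 7·2.

14 26 20
16 14 14
8 14 14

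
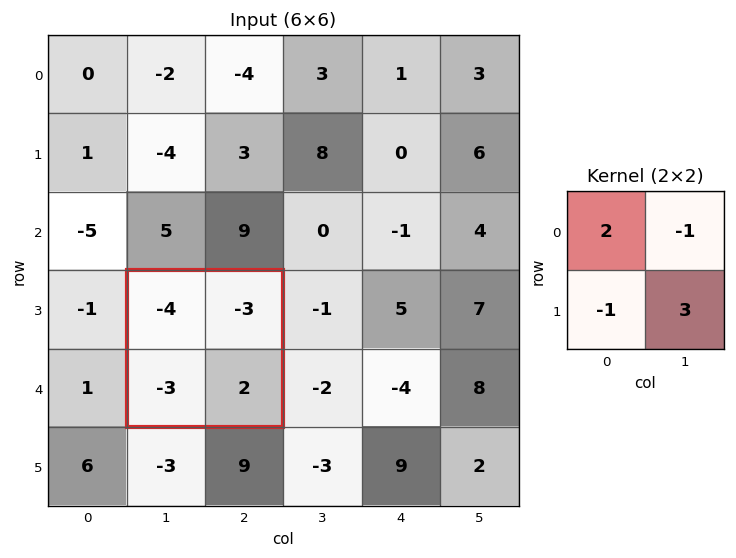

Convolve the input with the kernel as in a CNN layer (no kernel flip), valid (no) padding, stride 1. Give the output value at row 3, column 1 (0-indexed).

4

The receptive field on the input at this output position is [-4 -3 / -3 2]. Elementwise product with the kernel and sum: -4·2 + -3·-1 + -3·-1 + 2·3.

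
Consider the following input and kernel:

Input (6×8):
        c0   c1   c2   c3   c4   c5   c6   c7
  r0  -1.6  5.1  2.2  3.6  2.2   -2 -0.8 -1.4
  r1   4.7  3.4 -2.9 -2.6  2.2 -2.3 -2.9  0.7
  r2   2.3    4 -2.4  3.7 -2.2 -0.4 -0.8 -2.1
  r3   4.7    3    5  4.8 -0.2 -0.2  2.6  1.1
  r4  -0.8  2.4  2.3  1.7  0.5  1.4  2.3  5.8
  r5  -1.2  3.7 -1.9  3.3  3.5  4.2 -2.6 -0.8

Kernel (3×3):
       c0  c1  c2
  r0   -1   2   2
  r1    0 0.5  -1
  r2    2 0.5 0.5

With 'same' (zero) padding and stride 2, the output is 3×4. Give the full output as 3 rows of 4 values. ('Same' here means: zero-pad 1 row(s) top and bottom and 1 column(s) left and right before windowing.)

-1.85 1.55 -2.15 -4.7
17.2 -8.4 11.1 1.05
13.85 24.15 3.7 9.65

Output[0,0]: The receptive field on the zero-padded input at this output position is [0 0 0 / 0 -1.6 5.1 / 0 4.7 3.4]. Elementwise product with the kernel and sum: 0·-1 + 0·2 + 0·2 + -1.6·0.5 + 5.1·-1 + 0·2 + 4.7·0.5 + 3.4·0.5.
Output[0,1]: The receptive field on the zero-padded input at this output position is [0 0 0 / 5.1 2.2 3.6 / 3.4 -2.9 -2.6]. Elementwise product with the kernel and sum: 0·-1 + 0·2 + 0·2 + 2.2·0.5 + 3.6·-1 + 3.4·2 + -2.9·0.5 + -2.6·0.5.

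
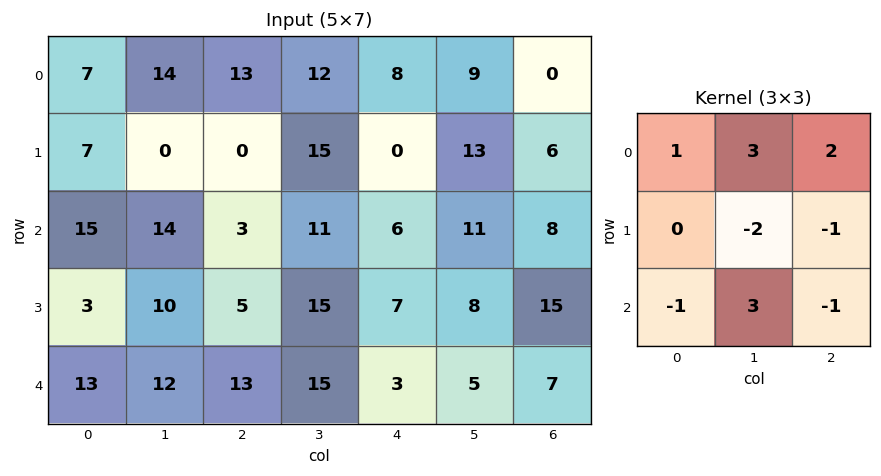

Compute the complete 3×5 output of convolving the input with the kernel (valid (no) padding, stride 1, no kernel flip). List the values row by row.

99 46 59 37 22
-2 3 50 16 23
48 32 40 18 29

Output[0,0]: The receptive field on the input at this output position is [7 14 13 / 7 0 0 / 15 14 3]. Elementwise product with the kernel and sum: 7·1 + 14·3 + 13·2 + 0·-2 + 0·-1 + 15·-1 + 14·3 + 3·-1.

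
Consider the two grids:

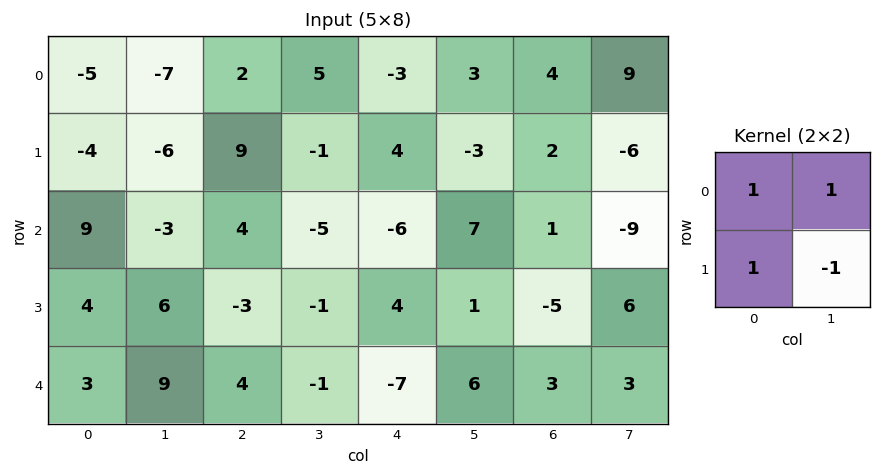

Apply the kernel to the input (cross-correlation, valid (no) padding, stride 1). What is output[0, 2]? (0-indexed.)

The receptive field on the input at this output position is [2 5 / 9 -1]. Elementwise product with the kernel and sum: 2·1 + 5·1 + 9·1 + -1·-1.

17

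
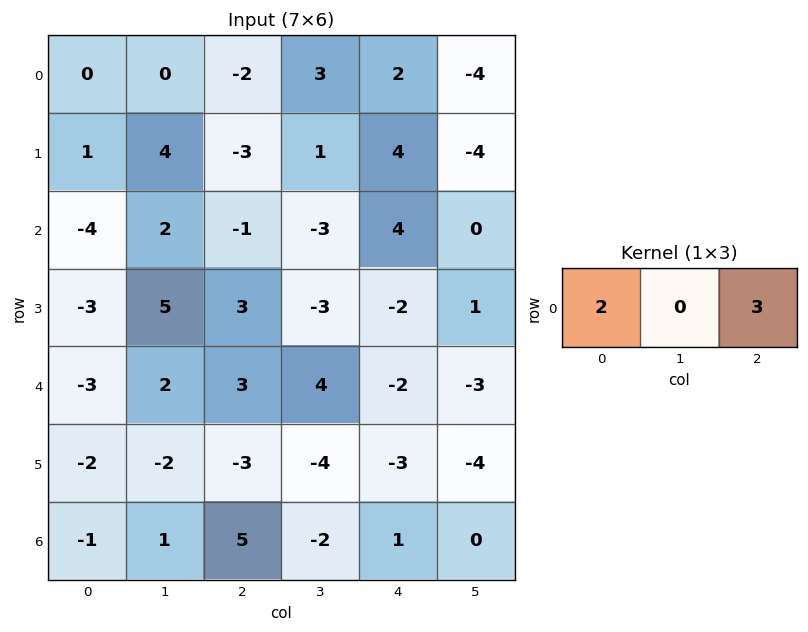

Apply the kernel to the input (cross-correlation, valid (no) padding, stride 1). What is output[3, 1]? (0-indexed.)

1

The receptive field on the input at this output position is [5 3 -3]. Elementwise product with the kernel and sum: 5·2 + -3·3.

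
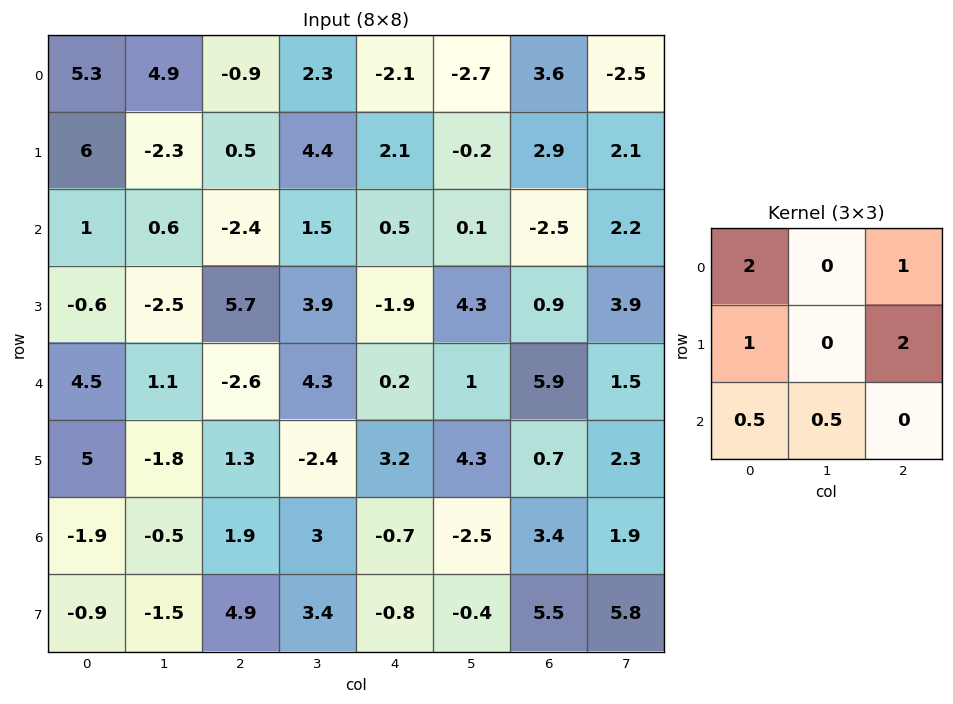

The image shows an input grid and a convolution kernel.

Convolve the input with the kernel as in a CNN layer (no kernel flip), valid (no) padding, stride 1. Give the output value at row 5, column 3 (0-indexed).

-1.2

The receptive field on the input at this output position is [-2.4 3.2 4.3 / 3 -0.7 -2.5 / 3.4 -0.8 -0.4]. Elementwise product with the kernel and sum: -2.4·2 + 4.3·1 + 3·1 + -2.5·2 + 3.4·0.5 + -0.8·0.5.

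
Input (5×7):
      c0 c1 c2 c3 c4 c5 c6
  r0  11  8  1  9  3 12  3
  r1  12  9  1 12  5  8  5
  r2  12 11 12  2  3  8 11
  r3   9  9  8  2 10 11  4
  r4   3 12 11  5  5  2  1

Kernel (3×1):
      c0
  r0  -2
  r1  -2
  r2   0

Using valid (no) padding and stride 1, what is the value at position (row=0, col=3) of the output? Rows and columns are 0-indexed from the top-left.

The receptive field on the input at this output position is [9 / 12 / 2]. Elementwise product with the kernel and sum: 9·-2 + 12·-2.

-42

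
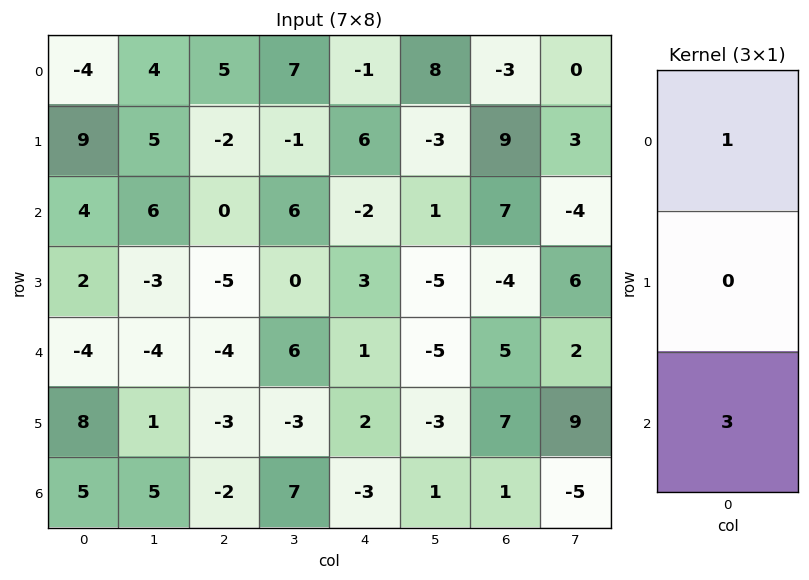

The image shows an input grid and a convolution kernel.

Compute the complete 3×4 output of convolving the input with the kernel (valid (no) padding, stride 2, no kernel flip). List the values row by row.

8 5 -7 18
-8 -12 1 22
11 -10 -8 8

Output[0,0]: The receptive field on the input at this output position is [-4 / 9 / 4]. Elementwise product with the kernel and sum: -4·1 + 4·3.
Output[0,1]: The receptive field on the input at this output position is [5 / -2 / 0]. Elementwise product with the kernel and sum: 5·1 + 0·3.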